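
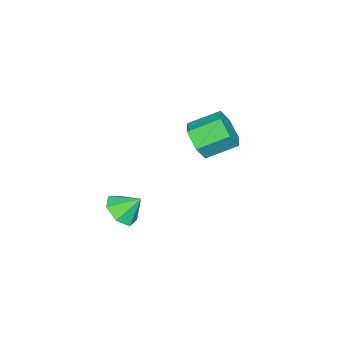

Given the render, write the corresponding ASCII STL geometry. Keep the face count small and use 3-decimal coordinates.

solid 
facet normal 0.254 -0.653 -0.714
outer loop
vertex 2.75 -1.948 1.384
vertex 2.074 -1.561 0.79
vertex 3.015 -1.307 0.892
endloop
endfacet
facet normal 0.612 0.307 0.729
outer loop
vertex 2.75 -1.948 1.384
vertex 3.015 -1.307 0.892
vertex 1.746 -0.719 1.71
endloop
endfacet
facet normal 0.254 -0.653 -0.714
outer loop
vertex 3.015 -1.307 0.892
vertex 2.074 -1.561 0.79
vertex 2.571 -0.857 0.323
endloop
endfacet
facet normal 0.529 0.816 0.233
outer loop
vertex 3.015 -1.307 0.892
vertex 2.571 -0.857 0.323
vertex 1.746 -0.719 1.71
endloop
endfacet
facet normal 0.255 -0.653 -0.713
outer loop
vertex 2.571 -0.857 0.323
vertex 2.074 -1.561 0.79
vertex 1.753 -0.938 0.105
endloop
endfacet
facet normal -0.062 0.989 -0.135
outer loop
vertex 2.571 -0.857 0.323
vertex 1.753 -0.938 0.105
vertex 1.746 -0.719 1.71
endloop
endfacet
facet normal 0.253 -0.654 -0.713
outer loop
vertex 1.753 -0.938 0.105
vertex 2.074 -1.561 0.79
vertex 1.176 -1.487 0.403
endloop
endfacet
facet normal -0.712 0.695 -0.098
outer loop
vertex 1.753 -0.938 0.105
vertex 1.176 -1.487 0.403
vertex 1.746 -0.719 1.71
endloop
endfacet
facet normal 0.254 -0.652 -0.714
outer loop
vertex 1.176 -1.487 0.403
vertex 2.074 -1.561 0.79
vertex 1.276 -2.093 0.992
endloop
endfacet
facet normal -0.936 0.154 0.317
outer loop
vertex 1.176 -1.487 0.403
vertex 1.276 -2.093 0.992
vertex 1.746 -0.719 1.71
endloop
endfacet
facet normal 0.254 -0.653 -0.714
outer loop
vertex 1.276 -2.093 0.992
vertex 2.074 -1.561 0.79
vertex 1.976 -2.298 1.429
endloop
endfacet
facet normal -0.562 -0.224 0.796
outer loop
vertex 1.276 -2.093 0.992
vertex 1.976 -2.298 1.429
vertex 1.746 -0.719 1.71
endloop
endfacet
facet normal 0.254 -0.653 -0.714
outer loop
vertex 1.976 -2.298 1.429
vertex 2.074 -1.561 0.79
vertex 2.75 -1.948 1.384
endloop
endfacet
facet normal 0.127 -0.156 0.980
outer loop
vertex 1.976 -2.298 1.429
vertex 2.75 -1.948 1.384
vertex 1.746 -0.719 1.71
endloop
endfacet
facet normal 0.494 -0.742 -0.453
outer loop
vertex -2.468 0.384 1.941
vertex -2.903 -0.326 2.629
vertex -3.406 -0.094 1.701
endloop
endfacet
facet normal -0.036 0.504 -0.863
outer loop
vertex -2.468 0.384 1.941
vertex -3.406 -0.094 1.701
vertex -3.342 1.697 2.744
endloop
endfacet
facet normal -0.036 0.504 -0.863
outer loop
vertex -3.342 1.697 2.744
vertex -3.406 -0.094 1.701
vertex -4.28 1.219 2.504
endloop
endfacet
facet normal -0.494 0.741 0.454
outer loop
vertex -3.342 1.697 2.744
vertex -4.28 1.219 2.504
vertex -3.777 0.986 3.431
endloop
endfacet
facet normal 0.495 -0.741 -0.453
outer loop
vertex -3.406 -0.094 1.701
vertex -2.903 -0.326 2.629
vertex -3.841 -0.805 2.389
endloop
endfacet
facet normal -0.771 -0.132 -0.623
outer loop
vertex -3.406 -0.094 1.701
vertex -3.841 -0.805 2.389
vertex -4.28 1.219 2.504
endloop
endfacet
facet normal -0.771 -0.132 -0.623
outer loop
vertex -4.28 1.219 2.504
vertex -3.841 -0.805 2.389
vertex -4.715 0.508 3.192
endloop
endfacet
facet normal -0.494 0.742 0.454
outer loop
vertex -4.28 1.219 2.504
vertex -4.715 0.508 3.192
vertex -3.777 0.986 3.431
endloop
endfacet
facet normal 0.495 -0.741 -0.454
outer loop
vertex -3.841 -0.805 2.389
vertex -2.903 -0.326 2.629
vertex -3.338 -1.037 3.316
endloop
endfacet
facet normal -0.734 -0.635 0.239
outer loop
vertex -3.841 -0.805 2.389
vertex -3.338 -1.037 3.316
vertex -4.715 0.508 3.192
endloop
endfacet
facet normal -0.734 -0.635 0.239
outer loop
vertex -4.715 0.508 3.192
vertex -3.338 -1.037 3.316
vertex -4.212 0.276 4.119
endloop
endfacet
facet normal -0.494 0.742 0.454
outer loop
vertex -4.715 0.508 3.192
vertex -4.212 0.276 4.119
vertex -3.777 0.986 3.431
endloop
endfacet
facet normal 0.494 -0.741 -0.454
outer loop
vertex -3.338 -1.037 3.316
vertex -2.903 -0.326 2.629
vertex -2.4 -0.559 3.556
endloop
endfacet
facet normal 0.036 -0.504 0.863
outer loop
vertex -3.338 -1.037 3.316
vertex -2.4 -0.559 3.556
vertex -4.212 0.276 4.119
endloop
endfacet
facet normal 0.036 -0.504 0.863
outer loop
vertex -4.212 0.276 4.119
vertex -2.4 -0.559 3.556
vertex -3.274 0.754 4.359
endloop
endfacet
facet normal -0.494 0.742 0.453
outer loop
vertex -4.212 0.276 4.119
vertex -3.274 0.754 4.359
vertex -3.777 0.986 3.431
endloop
endfacet
facet normal 0.494 -0.742 -0.454
outer loop
vertex -2.4 -0.559 3.556
vertex -2.903 -0.326 2.629
vertex -1.965 0.152 2.868
endloop
endfacet
facet normal 0.771 0.132 0.623
outer loop
vertex -2.4 -0.559 3.556
vertex -1.965 0.152 2.868
vertex -3.274 0.754 4.359
endloop
endfacet
facet normal 0.771 0.132 0.623
outer loop
vertex -3.274 0.754 4.359
vertex -1.965 0.152 2.868
vertex -2.839 1.465 3.671
endloop
endfacet
facet normal -0.495 0.741 0.453
outer loop
vertex -3.274 0.754 4.359
vertex -2.839 1.465 3.671
vertex -3.777 0.986 3.431
endloop
endfacet
facet normal 0.494 -0.742 -0.454
outer loop
vertex -1.965 0.152 2.868
vertex -2.903 -0.326 2.629
vertex -2.468 0.384 1.941
endloop
endfacet
facet normal 0.734 0.635 -0.239
outer loop
vertex -1.965 0.152 2.868
vertex -2.468 0.384 1.941
vertex -2.839 1.465 3.671
endloop
endfacet
facet normal 0.734 0.635 -0.239
outer loop
vertex -2.839 1.465 3.671
vertex -2.468 0.384 1.941
vertex -3.342 1.697 2.744
endloop
endfacet
facet normal -0.495 0.741 0.454
outer loop
vertex -2.839 1.465 3.671
vertex -3.342 1.697 2.744
vertex -3.777 0.986 3.431
endloop
endfacet

endsolid


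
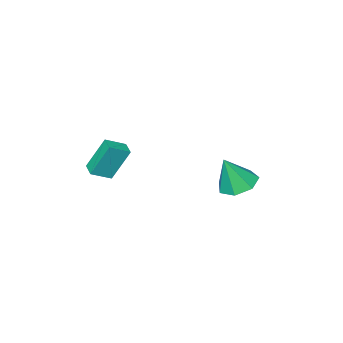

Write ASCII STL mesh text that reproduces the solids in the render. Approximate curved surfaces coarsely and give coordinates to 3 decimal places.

solid 
facet normal -0.833 0.313 -0.457
outer loop
vertex 2.734 -2.099 -0.744
vertex 3.049 -1.356 -0.809
vertex 3.505 -2.58 -2.48
endloop
endfacet
facet normal -0.390 -0.917 0.081
outer loop
vertex 4.471 -2.944 -1.951
vertex 2.734 -2.099 -0.744
vertex 3.505 -2.58 -2.48
endloop
endfacet
facet normal -0.833 0.313 -0.456
outer loop
vertex 3.505 -2.58 -2.48
vertex 3.049 -1.356 -0.809
vertex 3.82 -1.837 -2.546
endloop
endfacet
facet normal 0.393 -0.245 -0.886
outer loop
vertex 3.82 -1.837 -2.546
vertex 4.471 -2.944 -1.951
vertex 3.505 -2.58 -2.48
endloop
endfacet
facet normal -0.393 0.244 0.886
outer loop
vertex 2.734 -2.099 -0.744
vertex 4.015 -1.72 -0.28
vertex 3.049 -1.356 -0.809
endloop
endfacet
facet normal -0.390 -0.917 0.081
outer loop
vertex 3.7 -2.463 -0.214
vertex 2.734 -2.099 -0.744
vertex 4.471 -2.944 -1.951
endloop
endfacet
facet normal -0.394 0.246 0.886
outer loop
vertex 3.7 -2.463 -0.214
vertex 4.015 -1.72 -0.28
vertex 2.734 -2.099 -0.744
endloop
endfacet
facet normal 0.390 0.917 -0.081
outer loop
vertex 3.049 -1.356 -0.809
vertex 4.015 -1.72 -0.28
vertex 3.82 -1.837 -2.546
endloop
endfacet
facet normal 0.394 -0.245 -0.886
outer loop
vertex 4.786 -2.201 -2.016
vertex 4.471 -2.944 -1.951
vertex 3.82 -1.837 -2.546
endloop
endfacet
facet normal 0.390 0.917 -0.081
outer loop
vertex 3.82 -1.837 -2.546
vertex 4.015 -1.72 -0.28
vertex 4.786 -2.201 -2.016
endloop
endfacet
facet normal 0.833 -0.313 0.456
outer loop
vertex 4.786 -2.201 -2.016
vertex 3.7 -2.463 -0.214
vertex 4.471 -2.944 -1.951
endloop
endfacet
facet normal 0.833 -0.313 0.457
outer loop
vertex 4.015 -1.72 -0.28
vertex 3.7 -2.463 -0.214
vertex 4.786 -2.201 -2.016
endloop
endfacet
facet normal -0.352 0.165 -0.922
outer loop
vertex -1.192 0.165 -4.7
vertex -2.172 0.4 -4.284
vertex -1.338 1.074 -4.482
endloop
endfacet
facet normal 0.983 0.125 0.137
outer loop
vertex -1.192 0.165 -4.7
vertex -1.338 1.074 -4.482
vertex -1.488 0.08 -2.496
endloop
endfacet
facet normal -0.352 0.165 -0.922
outer loop
vertex -1.338 1.074 -4.482
vertex -2.172 0.4 -4.284
vertex -2.112 1.475 -4.115
endloop
endfacet
facet normal 0.564 0.720 0.403
outer loop
vertex -1.338 1.074 -4.482
vertex -2.112 1.475 -4.115
vertex -1.488 0.08 -2.496
endloop
endfacet
facet normal -0.353 0.164 -0.921
outer loop
vertex -2.112 1.475 -4.115
vertex -2.172 0.4 -4.284
vertex -2.931 1.066 -3.874
endloop
endfacet
facet normal -0.158 0.717 0.679
outer loop
vertex -2.112 1.475 -4.115
vertex -2.931 1.066 -3.874
vertex -1.488 0.08 -2.496
endloop
endfacet
facet normal -0.352 0.165 -0.921
outer loop
vertex -2.931 1.066 -3.874
vertex -2.172 0.4 -4.284
vertex -3.178 0.156 -3.943
endloop
endfacet
facet normal -0.643 0.117 0.757
outer loop
vertex -2.931 1.066 -3.874
vertex -3.178 0.156 -3.943
vertex -1.488 0.08 -2.496
endloop
endfacet
facet normal -0.352 0.164 -0.921
outer loop
vertex -3.178 0.156 -3.943
vertex -2.172 0.4 -4.284
vertex -2.667 -0.571 -4.268
endloop
endfacet
facet normal -0.523 -0.626 0.578
outer loop
vertex -3.178 0.156 -3.943
vertex -2.667 -0.571 -4.268
vertex -1.488 0.08 -2.496
endloop
endfacet
facet normal -0.352 0.164 -0.921
outer loop
vertex -2.667 -0.571 -4.268
vertex -2.172 0.4 -4.284
vertex -1.783 -0.567 -4.605
endloop
endfacet
facet normal 0.110 -0.954 0.277
outer loop
vertex -2.667 -0.571 -4.268
vertex -1.783 -0.567 -4.605
vertex -1.488 0.08 -2.496
endloop
endfacet
facet normal -0.352 0.164 -0.922
outer loop
vertex -1.783 -0.567 -4.605
vertex -2.172 0.4 -4.284
vertex -1.192 0.165 -4.7
endloop
endfacet
facet normal 0.781 -0.620 0.081
outer loop
vertex -1.783 -0.567 -4.605
vertex -1.192 0.165 -4.7
vertex -1.488 0.08 -2.496
endloop
endfacet

endsolid


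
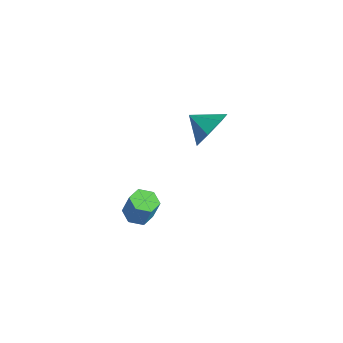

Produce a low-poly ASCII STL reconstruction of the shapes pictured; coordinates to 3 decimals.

solid 
facet normal -0.264 -0.156 -0.952
outer loop
vertex -3.189 -0.013 -4.756
vertex -3.556 -0.588 -4.56
vertex -3.874 0.047 -4.576
endloop
endfacet
facet normal 0.041 0.984 -0.173
outer loop
vertex -3.189 -0.013 -4.756
vertex -3.874 0.047 -4.576
vertex -2.857 0.184 -3.557
endloop
endfacet
facet normal 0.040 0.984 -0.172
outer loop
vertex -2.857 0.184 -3.557
vertex -3.874 0.047 -4.576
vertex -3.541 0.243 -3.377
endloop
endfacet
facet normal 0.264 0.157 0.952
outer loop
vertex -2.857 0.184 -3.557
vertex -3.541 0.243 -3.377
vertex -3.224 -0.392 -3.36
endloop
endfacet
facet normal -0.264 -0.156 -0.952
outer loop
vertex -3.874 0.047 -4.576
vertex -3.556 -0.588 -4.56
vertex -4.241 -0.529 -4.38
endloop
endfacet
facet normal -0.814 0.565 0.134
outer loop
vertex -3.874 0.047 -4.576
vertex -4.241 -0.529 -4.38
vertex -3.541 0.243 -3.377
endloop
endfacet
facet normal -0.814 0.565 0.133
outer loop
vertex -3.541 0.243 -3.377
vertex -4.241 -0.529 -4.38
vertex -3.908 -0.332 -3.18
endloop
endfacet
facet normal 0.264 0.157 0.952
outer loop
vertex -3.541 0.243 -3.377
vertex -3.908 -0.332 -3.18
vertex -3.224 -0.392 -3.36
endloop
endfacet
facet normal -0.264 -0.158 -0.952
outer loop
vertex -4.241 -0.529 -4.38
vertex -3.556 -0.588 -4.56
vertex -3.923 -1.164 -4.363
endloop
endfacet
facet normal -0.855 -0.420 0.306
outer loop
vertex -4.241 -0.529 -4.38
vertex -3.923 -1.164 -4.363
vertex -3.908 -0.332 -3.18
endloop
endfacet
facet normal -0.855 -0.419 0.306
outer loop
vertex -3.908 -0.332 -3.18
vertex -3.923 -1.164 -4.363
vertex -3.591 -0.967 -3.164
endloop
endfacet
facet normal 0.264 0.156 0.952
outer loop
vertex -3.908 -0.332 -3.18
vertex -3.591 -0.967 -3.164
vertex -3.224 -0.392 -3.36
endloop
endfacet
facet normal -0.264 -0.157 -0.952
outer loop
vertex -3.923 -1.164 -4.363
vertex -3.556 -0.588 -4.56
vertex -3.239 -1.223 -4.543
endloop
endfacet
facet normal -0.039 -0.984 0.173
outer loop
vertex -3.923 -1.164 -4.363
vertex -3.239 -1.223 -4.543
vertex -3.591 -0.967 -3.164
endloop
endfacet
facet normal -0.041 -0.984 0.172
outer loop
vertex -3.591 -0.967 -3.164
vertex -3.239 -1.223 -4.543
vertex -2.906 -1.027 -3.344
endloop
endfacet
facet normal 0.264 0.156 0.952
outer loop
vertex -3.591 -0.967 -3.164
vertex -2.906 -1.027 -3.344
vertex -3.224 -0.392 -3.36
endloop
endfacet
facet normal -0.264 -0.157 -0.952
outer loop
vertex -3.239 -1.223 -4.543
vertex -3.556 -0.588 -4.56
vertex -2.872 -0.648 -4.74
endloop
endfacet
facet normal 0.814 -0.565 -0.134
outer loop
vertex -3.239 -1.223 -4.543
vertex -2.872 -0.648 -4.74
vertex -2.906 -1.027 -3.344
endloop
endfacet
facet normal 0.815 -0.564 -0.133
outer loop
vertex -2.906 -1.027 -3.344
vertex -2.872 -0.648 -4.74
vertex -2.539 -0.451 -3.54
endloop
endfacet
facet normal 0.264 0.156 0.952
outer loop
vertex -2.906 -1.027 -3.344
vertex -2.539 -0.451 -3.54
vertex -3.224 -0.392 -3.36
endloop
endfacet
facet normal -0.264 -0.156 -0.952
outer loop
vertex -2.872 -0.648 -4.74
vertex -3.556 -0.588 -4.56
vertex -3.189 -0.013 -4.756
endloop
endfacet
facet normal 0.855 0.419 -0.306
outer loop
vertex -2.872 -0.648 -4.74
vertex -3.189 -0.013 -4.756
vertex -2.539 -0.451 -3.54
endloop
endfacet
facet normal 0.855 0.420 -0.306
outer loop
vertex -2.539 -0.451 -3.54
vertex -3.189 -0.013 -4.756
vertex -2.857 0.184 -3.557
endloop
endfacet
facet normal 0.264 0.158 0.952
outer loop
vertex -2.539 -0.451 -3.54
vertex -2.857 0.184 -3.557
vertex -3.224 -0.392 -3.36
endloop
endfacet
facet normal 0.766 0.446 -0.463
outer loop
vertex -1.251 1.589 2.129
vertex -1.939 2.174 1.555
vertex -1.498 2.402 2.503
endloop
endfacet
facet normal -0.012 -0.421 0.907
outer loop
vertex -1.251 1.589 2.129
vertex -1.498 2.402 2.503
vertex -2.881 1.626 2.125
endloop
endfacet
facet normal 0.766 0.446 -0.463
outer loop
vertex -1.498 2.402 2.503
vertex -1.939 2.174 1.555
vertex -2.077 3.044 2.164
endloop
endfacet
facet normal -0.348 0.172 0.921
outer loop
vertex -1.498 2.402 2.503
vertex -2.077 3.044 2.164
vertex -2.881 1.626 2.125
endloop
endfacet
facet normal 0.766 0.446 -0.463
outer loop
vertex -2.077 3.044 2.164
vertex -1.939 2.174 1.555
vertex -2.552 3.031 1.366
endloop
endfacet
facet normal -0.779 0.429 0.457
outer loop
vertex -2.077 3.044 2.164
vertex -2.552 3.031 1.366
vertex -2.881 1.626 2.125
endloop
endfacet
facet normal 0.766 0.446 -0.463
outer loop
vertex -2.552 3.031 1.366
vertex -1.939 2.174 1.555
vertex -2.565 2.373 0.711
endloop
endfacet
facet normal -0.978 0.155 -0.137
outer loop
vertex -2.552 3.031 1.366
vertex -2.565 2.373 0.711
vertex -2.881 1.626 2.125
endloop
endfacet
facet normal 0.766 0.446 -0.463
outer loop
vertex -2.565 2.373 0.711
vertex -1.939 2.174 1.555
vertex -2.107 1.566 0.691
endloop
endfacet
facet normal -0.797 -0.442 -0.412
outer loop
vertex -2.565 2.373 0.711
vertex -2.107 1.566 0.691
vertex -2.881 1.626 2.125
endloop
endfacet
facet normal 0.766 0.446 -0.463
outer loop
vertex -2.107 1.566 0.691
vertex -1.939 2.174 1.555
vertex -1.522 1.217 1.323
endloop
endfacet
facet normal -0.371 -0.915 -0.162
outer loop
vertex -2.107 1.566 0.691
vertex -1.522 1.217 1.323
vertex -2.881 1.626 2.125
endloop
endfacet
facet normal 0.766 0.446 -0.463
outer loop
vertex -1.522 1.217 1.323
vertex -1.939 2.174 1.555
vertex -1.251 1.589 2.129
endloop
endfacet
facet normal -0.022 -0.905 0.425
outer loop
vertex -1.522 1.217 1.323
vertex -1.251 1.589 2.129
vertex -2.881 1.626 2.125
endloop
endfacet

endsolid


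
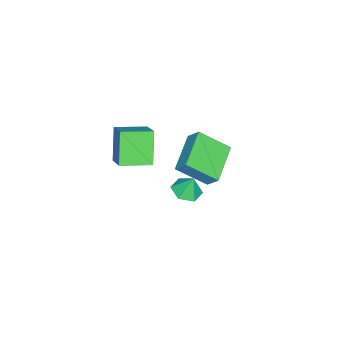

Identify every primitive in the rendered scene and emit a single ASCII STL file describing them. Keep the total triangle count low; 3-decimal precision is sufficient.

solid 
facet normal -0.550 0.822 -0.147
outer loop
vertex 1.905 -3.293 1.143
vertex 2.807 -2.549 1.93
vertex 2.834 -2.925 -0.27
endloop
endfacet
facet normal -0.640 -0.528 -0.558
outer loop
vertex 3.653 -4.151 -0.05
vertex 1.905 -3.293 1.143
vertex 2.834 -2.925 -0.27
endloop
endfacet
facet normal -0.549 0.823 -0.147
outer loop
vertex 2.834 -2.925 -0.27
vertex 2.807 -2.549 1.93
vertex 3.737 -2.182 0.518
endloop
endfacet
facet normal 0.537 0.213 -0.816
outer loop
vertex 3.737 -2.182 0.518
vertex 3.653 -4.151 -0.05
vertex 2.834 -2.925 -0.27
endloop
endfacet
facet normal -0.537 -0.212 0.816
outer loop
vertex 1.905 -3.293 1.143
vertex 3.626 -3.775 2.15
vertex 2.807 -2.549 1.93
endloop
endfacet
facet normal -0.640 -0.527 -0.559
outer loop
vertex 2.723 -4.518 1.362
vertex 1.905 -3.293 1.143
vertex 3.653 -4.151 -0.05
endloop
endfacet
facet normal -0.537 -0.213 0.816
outer loop
vertex 2.723 -4.518 1.362
vertex 3.626 -3.775 2.15
vertex 1.905 -3.293 1.143
endloop
endfacet
facet normal 0.640 0.528 0.559
outer loop
vertex 2.807 -2.549 1.93
vertex 3.626 -3.775 2.15
vertex 3.737 -2.182 0.518
endloop
endfacet
facet normal 0.537 0.213 -0.816
outer loop
vertex 4.555 -3.407 0.737
vertex 3.653 -4.151 -0.05
vertex 3.737 -2.182 0.518
endloop
endfacet
facet normal 0.640 0.527 0.558
outer loop
vertex 3.737 -2.182 0.518
vertex 3.626 -3.775 2.15
vertex 4.555 -3.407 0.737
endloop
endfacet
facet normal 0.549 -0.822 0.148
outer loop
vertex 4.555 -3.407 0.737
vertex 2.723 -4.518 1.362
vertex 3.653 -4.151 -0.05
endloop
endfacet
facet normal 0.549 -0.823 0.147
outer loop
vertex 3.626 -3.775 2.15
vertex 2.723 -4.518 1.362
vertex 4.555 -3.407 0.737
endloop
endfacet
facet normal 0.024 -0.309 -0.951
outer loop
vertex 1.189 -1.319 -4.31
vertex 0.733 -1.912 -4.129
vertex 0.424 -1.243 -4.354
endloop
endfacet
facet normal 0.081 0.964 0.253
outer loop
vertex 1.189 -1.319 -4.31
vertex 0.424 -1.243 -4.354
vertex 0.707 -1.588 -3.131
endloop
endfacet
facet normal 0.024 -0.309 -0.951
outer loop
vertex 0.424 -1.243 -4.354
vertex 0.733 -1.912 -4.129
vertex -0.032 -1.837 -4.173
endloop
endfacet
facet normal -0.693 0.636 0.340
outer loop
vertex 0.424 -1.243 -4.354
vertex -0.032 -1.837 -4.173
vertex 0.707 -1.588 -3.131
endloop
endfacet
facet normal 0.024 -0.309 -0.951
outer loop
vertex -0.032 -1.837 -4.173
vertex 0.733 -1.912 -4.129
vertex 0.276 -2.505 -3.948
endloop
endfacet
facet normal -0.786 -0.162 0.596
outer loop
vertex -0.032 -1.837 -4.173
vertex 0.276 -2.505 -3.948
vertex 0.707 -1.588 -3.131
endloop
endfacet
facet normal 0.024 -0.309 -0.951
outer loop
vertex 0.276 -2.505 -3.948
vertex 0.733 -1.912 -4.129
vertex 1.041 -2.581 -3.904
endloop
endfacet
facet normal -0.107 -0.633 0.767
outer loop
vertex 0.276 -2.505 -3.948
vertex 1.041 -2.581 -3.904
vertex 0.707 -1.588 -3.131
endloop
endfacet
facet normal 0.024 -0.309 -0.951
outer loop
vertex 1.041 -2.581 -3.904
vertex 0.733 -1.912 -4.129
vertex 1.498 -1.987 -4.085
endloop
endfacet
facet normal 0.666 -0.305 0.680
outer loop
vertex 1.041 -2.581 -3.904
vertex 1.498 -1.987 -4.085
vertex 0.707 -1.588 -3.131
endloop
endfacet
facet normal 0.024 -0.309 -0.951
outer loop
vertex 1.498 -1.987 -4.085
vertex 0.733 -1.912 -4.129
vertex 1.189 -1.319 -4.31
endloop
endfacet
facet normal 0.760 0.494 0.423
outer loop
vertex 1.498 -1.987 -4.085
vertex 1.189 -1.319 -4.31
vertex 0.707 -1.588 -3.131
endloop
endfacet
facet normal -0.949 -0.104 0.297
outer loop
vertex 3.028 -0.364 2.982
vertex 2.577 0.931 1.994
vertex 2.88 -0.928 2.311
endloop
endfacet
facet normal 0.267 -0.766 0.585
outer loop
vertex 4.683 -0.731 1.746
vertex 3.028 -0.364 2.982
vertex 2.88 -0.928 2.311
endloop
endfacet
facet normal -0.949 -0.104 0.298
outer loop
vertex 2.88 -0.928 2.311
vertex 2.577 0.931 1.994
vertex 2.428 0.366 1.323
endloop
endfacet
facet normal -0.167 -0.635 -0.755
outer loop
vertex 2.428 0.366 1.323
vertex 4.683 -0.731 1.746
vertex 2.88 -0.928 2.311
endloop
endfacet
facet normal 0.167 0.634 0.755
outer loop
vertex 3.028 -0.364 2.982
vertex 4.38 1.128 1.429
vertex 2.577 0.931 1.994
endloop
endfacet
facet normal 0.267 -0.766 0.585
outer loop
vertex 4.832 -0.166 2.417
vertex 3.028 -0.364 2.982
vertex 4.683 -0.731 1.746
endloop
endfacet
facet normal 0.167 0.634 0.755
outer loop
vertex 4.832 -0.166 2.417
vertex 4.38 1.128 1.429
vertex 3.028 -0.364 2.982
endloop
endfacet
facet normal -0.267 0.766 -0.585
outer loop
vertex 2.577 0.931 1.994
vertex 4.38 1.128 1.429
vertex 2.428 0.366 1.323
endloop
endfacet
facet normal -0.167 -0.634 -0.755
outer loop
vertex 4.232 0.564 0.758
vertex 4.683 -0.731 1.746
vertex 2.428 0.366 1.323
endloop
endfacet
facet normal -0.267 0.766 -0.585
outer loop
vertex 2.428 0.366 1.323
vertex 4.38 1.128 1.429
vertex 4.232 0.564 0.758
endloop
endfacet
facet normal 0.949 0.103 -0.298
outer loop
vertex 4.232 0.564 0.758
vertex 4.832 -0.166 2.417
vertex 4.683 -0.731 1.746
endloop
endfacet
facet normal 0.949 0.105 -0.297
outer loop
vertex 4.38 1.128 1.429
vertex 4.832 -0.166 2.417
vertex 4.232 0.564 0.758
endloop
endfacet

endsolid


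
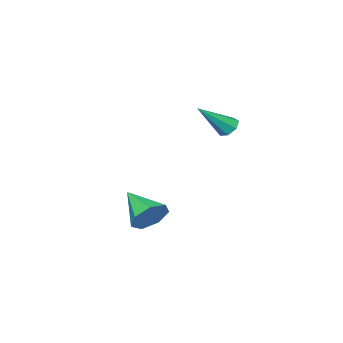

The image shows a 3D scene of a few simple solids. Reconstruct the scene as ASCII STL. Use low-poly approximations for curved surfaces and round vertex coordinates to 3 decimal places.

solid 
facet normal -0.707 0.252 -0.660
outer loop
vertex -0.571 -0.825 -0.263
vertex -0.877 -0.701 0.112
vertex -0.548 -0.412 -0.13
endloop
endfacet
facet normal 0.865 0.109 -0.489
outer loop
vertex -0.571 -0.825 -0.263
vertex -0.548 -0.412 -0.13
vertex 0.297 -1.119 1.208
endloop
endfacet
facet normal -0.707 0.252 -0.661
outer loop
vertex -0.548 -0.412 -0.13
vertex -0.877 -0.701 0.112
vertex -0.773 -0.217 0.185
endloop
endfacet
facet normal 0.649 0.761 -0.008
outer loop
vertex -0.548 -0.412 -0.13
vertex -0.773 -0.217 0.185
vertex 0.297 -1.119 1.208
endloop
endfacet
facet normal -0.707 0.252 -0.661
outer loop
vertex -0.773 -0.217 0.185
vertex -0.877 -0.701 0.112
vertex -1.076 -0.386 0.445
endloop
endfacet
facet normal 0.083 0.789 0.609
outer loop
vertex -0.773 -0.217 0.185
vertex -1.076 -0.386 0.445
vertex 0.297 -1.119 1.208
endloop
endfacet
facet normal -0.707 0.252 -0.661
outer loop
vertex -1.076 -0.386 0.445
vertex -0.877 -0.701 0.112
vertex -1.23 -0.792 0.455
endloop
endfacet
facet normal -0.405 0.176 0.897
outer loop
vertex -1.076 -0.386 0.445
vertex -1.23 -0.792 0.455
vertex 0.297 -1.119 1.208
endloop
endfacet
facet normal -0.707 0.251 -0.661
outer loop
vertex -1.23 -0.792 0.455
vertex -0.877 -0.701 0.112
vertex -1.117 -1.129 0.206
endloop
endfacet
facet normal -0.449 -0.623 0.640
outer loop
vertex -1.23 -0.792 0.455
vertex -1.117 -1.129 0.206
vertex 0.297 -1.119 1.208
endloop
endfacet
facet normal -0.708 0.252 -0.660
outer loop
vertex -1.117 -1.129 0.206
vertex -0.877 -0.701 0.112
vertex -0.824 -1.144 -0.114
endloop
endfacet
facet normal -0.016 -0.999 0.032
outer loop
vertex -1.117 -1.129 0.206
vertex -0.824 -1.144 -0.114
vertex 0.297 -1.119 1.208
endloop
endfacet
facet normal -0.707 0.252 -0.660
outer loop
vertex -0.824 -1.144 -0.114
vertex -0.877 -0.701 0.112
vertex -0.571 -0.825 -0.263
endloop
endfacet
facet normal 0.571 -0.673 -0.471
outer loop
vertex -0.824 -1.144 -0.114
vertex -0.571 -0.825 -0.263
vertex 0.297 -1.119 1.208
endloop
endfacet
facet normal 0.111 0.869 -0.482
outer loop
vertex 1.909 -1.854 -3.442
vertex 1.601 -2.192 -4.123
vertex 1.203 -1.806 -3.518
endloop
endfacet
facet normal -0.101 0.087 0.991
outer loop
vertex 1.909 -1.854 -3.442
vertex 1.203 -1.806 -3.518
vertex 1.419 -3.608 -3.337
endloop
endfacet
facet normal 0.111 0.869 -0.481
outer loop
vertex 1.203 -1.806 -3.518
vertex 1.601 -2.192 -4.123
vertex 0.797 -2.048 -4.049
endloop
endfacet
facet normal -0.787 -0.032 0.616
outer loop
vertex 1.203 -1.806 -3.518
vertex 0.797 -2.048 -4.049
vertex 1.419 -3.608 -3.337
endloop
endfacet
facet normal 0.111 0.869 -0.482
outer loop
vertex 0.797 -2.048 -4.049
vertex 1.601 -2.192 -4.123
vertex 0.995 -2.398 -4.635
endloop
endfacet
facet normal -0.915 -0.397 -0.072
outer loop
vertex 0.797 -2.048 -4.049
vertex 0.995 -2.398 -4.635
vertex 1.419 -3.608 -3.337
endloop
endfacet
facet normal 0.111 0.869 -0.481
outer loop
vertex 0.995 -2.398 -4.635
vertex 1.601 -2.192 -4.123
vertex 1.65 -2.593 -4.836
endloop
endfacet
facet normal -0.389 -0.734 -0.557
outer loop
vertex 0.995 -2.398 -4.635
vertex 1.65 -2.593 -4.836
vertex 1.419 -3.608 -3.337
endloop
endfacet
facet normal 0.111 0.869 -0.481
outer loop
vertex 1.65 -2.593 -4.836
vertex 1.601 -2.192 -4.123
vertex 2.267 -2.485 -4.499
endloop
endfacet
facet normal 0.396 -0.788 -0.472
outer loop
vertex 1.65 -2.593 -4.836
vertex 2.267 -2.485 -4.499
vertex 1.419 -3.608 -3.337
endloop
endfacet
facet normal 0.110 0.869 -0.482
outer loop
vertex 2.267 -2.485 -4.499
vertex 1.601 -2.192 -4.123
vertex 2.383 -2.156 -3.879
endloop
endfacet
facet normal 0.847 -0.519 0.117
outer loop
vertex 2.267 -2.485 -4.499
vertex 2.383 -2.156 -3.879
vertex 1.419 -3.608 -3.337
endloop
endfacet
facet normal 0.110 0.870 -0.481
outer loop
vertex 2.383 -2.156 -3.879
vertex 1.601 -2.192 -4.123
vertex 1.909 -1.854 -3.442
endloop
endfacet
facet normal 0.626 -0.129 0.769
outer loop
vertex 2.383 -2.156 -3.879
vertex 1.909 -1.854 -3.442
vertex 1.419 -3.608 -3.337
endloop
endfacet

endsolid


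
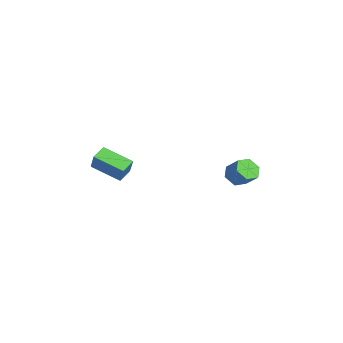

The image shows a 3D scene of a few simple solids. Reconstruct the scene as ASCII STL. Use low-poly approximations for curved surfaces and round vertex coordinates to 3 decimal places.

solid 
facet normal -0.618 -0.402 -0.676
outer loop
vertex -0.196 2.76 -4.611
vertex -0.452 2.33 -4.121
vertex -0.746 2.957 -4.225
endloop
endfacet
facet normal -0.032 0.871 -0.490
outer loop
vertex -0.196 2.76 -4.611
vertex -0.746 2.957 -4.225
vertex 0.447 3.179 -3.909
endloop
endfacet
facet normal -0.032 0.871 -0.490
outer loop
vertex 0.447 3.179 -3.909
vertex -0.746 2.957 -4.225
vertex -0.103 3.376 -3.523
endloop
endfacet
facet normal 0.618 0.403 0.675
outer loop
vertex 0.447 3.179 -3.909
vertex -0.103 3.376 -3.523
vertex 0.192 2.75 -3.419
endloop
endfacet
facet normal -0.619 -0.402 -0.675
outer loop
vertex -0.746 2.957 -4.225
vertex -0.452 2.33 -4.121
vertex -1.001 2.527 -3.735
endloop
endfacet
facet normal -0.697 0.679 0.233
outer loop
vertex -0.746 2.957 -4.225
vertex -1.001 2.527 -3.735
vertex -0.103 3.376 -3.523
endloop
endfacet
facet normal -0.697 0.679 0.233
outer loop
vertex -0.103 3.376 -3.523
vertex -1.001 2.527 -3.735
vertex -0.358 2.946 -3.033
endloop
endfacet
facet normal 0.618 0.403 0.675
outer loop
vertex -0.103 3.376 -3.523
vertex -0.358 2.946 -3.033
vertex 0.192 2.75 -3.419
endloop
endfacet
facet normal -0.619 -0.403 -0.675
outer loop
vertex -1.001 2.527 -3.735
vertex -0.452 2.33 -4.121
vertex -0.707 1.901 -3.631
endloop
endfacet
facet normal -0.664 -0.192 0.723
outer loop
vertex -1.001 2.527 -3.735
vertex -0.707 1.901 -3.631
vertex -0.358 2.946 -3.033
endloop
endfacet
facet normal -0.664 -0.192 0.723
outer loop
vertex -0.358 2.946 -3.033
vertex -0.707 1.901 -3.631
vertex -0.064 2.32 -2.929
endloop
endfacet
facet normal 0.618 0.402 0.676
outer loop
vertex -0.358 2.946 -3.033
vertex -0.064 2.32 -2.929
vertex 0.192 2.75 -3.419
endloop
endfacet
facet normal -0.618 -0.403 -0.675
outer loop
vertex -0.707 1.901 -3.631
vertex -0.452 2.33 -4.121
vertex -0.157 1.704 -4.017
endloop
endfacet
facet normal 0.032 -0.871 0.490
outer loop
vertex -0.707 1.901 -3.631
vertex -0.157 1.704 -4.017
vertex -0.064 2.32 -2.929
endloop
endfacet
facet normal 0.032 -0.871 0.490
outer loop
vertex -0.064 2.32 -2.929
vertex -0.157 1.704 -4.017
vertex 0.486 2.123 -3.315
endloop
endfacet
facet normal 0.618 0.402 0.676
outer loop
vertex -0.064 2.32 -2.929
vertex 0.486 2.123 -3.315
vertex 0.192 2.75 -3.419
endloop
endfacet
facet normal -0.618 -0.403 -0.675
outer loop
vertex -0.157 1.704 -4.017
vertex -0.452 2.33 -4.121
vertex 0.098 2.134 -4.507
endloop
endfacet
facet normal 0.697 -0.679 -0.233
outer loop
vertex -0.157 1.704 -4.017
vertex 0.098 2.134 -4.507
vertex 0.486 2.123 -3.315
endloop
endfacet
facet normal 0.697 -0.679 -0.233
outer loop
vertex 0.486 2.123 -3.315
vertex 0.098 2.134 -4.507
vertex 0.741 2.553 -3.805
endloop
endfacet
facet normal 0.619 0.402 0.675
outer loop
vertex 0.486 2.123 -3.315
vertex 0.741 2.553 -3.805
vertex 0.192 2.75 -3.419
endloop
endfacet
facet normal -0.618 -0.402 -0.676
outer loop
vertex 0.098 2.134 -4.507
vertex -0.452 2.33 -4.121
vertex -0.196 2.76 -4.611
endloop
endfacet
facet normal 0.664 0.192 -0.723
outer loop
vertex 0.098 2.134 -4.507
vertex -0.196 2.76 -4.611
vertex 0.741 2.553 -3.805
endloop
endfacet
facet normal 0.664 0.192 -0.723
outer loop
vertex 0.741 2.553 -3.805
vertex -0.196 2.76 -4.611
vertex 0.447 3.179 -3.909
endloop
endfacet
facet normal 0.619 0.403 0.675
outer loop
vertex 0.741 2.553 -3.805
vertex 0.447 3.179 -3.909
vertex 0.192 2.75 -3.419
endloop
endfacet
facet normal -0.521 -0.048 -0.852
outer loop
vertex -1.152 -4.557 -3.145
vertex -1.707 -3.992 -2.837
vertex -0.241 -3.32 -3.772
endloop
endfacet
facet normal 0.653 -0.665 -0.362
outer loop
vertex 0.327 -3.268 -2.843
vertex -1.152 -4.557 -3.145
vertex -0.241 -3.32 -3.772
endloop
endfacet
facet normal -0.521 -0.048 -0.852
outer loop
vertex -0.241 -3.32 -3.772
vertex -1.707 -3.992 -2.837
vertex -0.796 -2.755 -3.464
endloop
endfacet
facet normal 0.549 0.745 -0.378
outer loop
vertex -0.796 -2.755 -3.464
vertex 0.327 -3.268 -2.843
vertex -0.241 -3.32 -3.772
endloop
endfacet
facet normal -0.549 -0.745 0.378
outer loop
vertex -1.152 -4.557 -3.145
vertex -1.139 -3.94 -1.908
vertex -1.707 -3.992 -2.837
endloop
endfacet
facet normal 0.653 -0.665 -0.362
outer loop
vertex -0.584 -4.505 -2.216
vertex -1.152 -4.557 -3.145
vertex 0.327 -3.268 -2.843
endloop
endfacet
facet normal -0.549 -0.745 0.378
outer loop
vertex -0.584 -4.505 -2.216
vertex -1.139 -3.94 -1.908
vertex -1.152 -4.557 -3.145
endloop
endfacet
facet normal -0.653 0.665 0.362
outer loop
vertex -1.707 -3.992 -2.837
vertex -1.139 -3.94 -1.908
vertex -0.796 -2.755 -3.464
endloop
endfacet
facet normal 0.549 0.745 -0.378
outer loop
vertex -0.228 -2.703 -2.535
vertex 0.327 -3.268 -2.843
vertex -0.796 -2.755 -3.464
endloop
endfacet
facet normal -0.653 0.665 0.362
outer loop
vertex -0.796 -2.755 -3.464
vertex -1.139 -3.94 -1.908
vertex -0.228 -2.703 -2.535
endloop
endfacet
facet normal 0.521 0.048 0.852
outer loop
vertex -0.228 -2.703 -2.535
vertex -0.584 -4.505 -2.216
vertex 0.327 -3.268 -2.843
endloop
endfacet
facet normal 0.521 0.048 0.852
outer loop
vertex -1.139 -3.94 -1.908
vertex -0.584 -4.505 -2.216
vertex -0.228 -2.703 -2.535
endloop
endfacet

endsolid


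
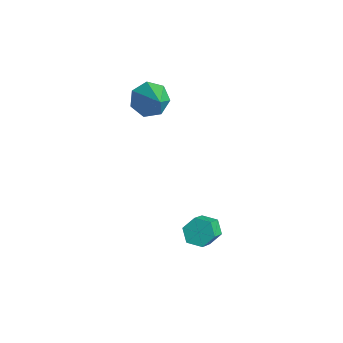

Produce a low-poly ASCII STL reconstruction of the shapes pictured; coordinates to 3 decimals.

solid 
facet normal -0.331 0.634 -0.699
outer loop
vertex 2.62 3.391 -4.41
vertex 1.829 3.034 -4.359
vertex 2.036 3.706 -3.848
endloop
endfacet
facet normal 0.663 0.684 0.305
outer loop
vertex 2.62 3.391 -4.41
vertex 2.036 3.706 -3.848
vertex 3.283 2.124 -3.012
endloop
endfacet
facet normal 0.663 0.684 0.305
outer loop
vertex 3.283 2.124 -3.012
vertex 2.036 3.706 -3.848
vertex 2.699 2.439 -2.45
endloop
endfacet
facet normal 0.331 -0.633 0.699
outer loop
vertex 3.283 2.124 -3.012
vertex 2.699 2.439 -2.45
vertex 2.491 1.766 -2.961
endloop
endfacet
facet normal -0.332 0.634 -0.699
outer loop
vertex 2.036 3.706 -3.848
vertex 1.829 3.034 -4.359
vertex 1.245 3.349 -3.796
endloop
endfacet
facet normal -0.249 0.656 0.713
outer loop
vertex 2.036 3.706 -3.848
vertex 1.245 3.349 -3.796
vertex 2.699 2.439 -2.45
endloop
endfacet
facet normal -0.249 0.656 0.712
outer loop
vertex 2.699 2.439 -2.45
vertex 1.245 3.349 -3.796
vertex 1.907 2.082 -2.398
endloop
endfacet
facet normal 0.331 -0.633 0.699
outer loop
vertex 2.699 2.439 -2.45
vertex 1.907 2.082 -2.398
vertex 2.491 1.766 -2.961
endloop
endfacet
facet normal -0.332 0.634 -0.699
outer loop
vertex 1.245 3.349 -3.796
vertex 1.829 3.034 -4.359
vertex 1.037 2.676 -4.308
endloop
endfacet
facet normal -0.913 -0.028 0.407
outer loop
vertex 1.245 3.349 -3.796
vertex 1.037 2.676 -4.308
vertex 1.907 2.082 -2.398
endloop
endfacet
facet normal -0.913 -0.029 0.407
outer loop
vertex 1.907 2.082 -2.398
vertex 1.037 2.676 -4.308
vertex 1.7 1.409 -2.91
endloop
endfacet
facet normal 0.331 -0.634 0.699
outer loop
vertex 1.907 2.082 -2.398
vertex 1.7 1.409 -2.91
vertex 2.491 1.766 -2.961
endloop
endfacet
facet normal -0.331 0.633 -0.699
outer loop
vertex 1.037 2.676 -4.308
vertex 1.829 3.034 -4.359
vertex 1.621 2.361 -4.87
endloop
endfacet
facet normal -0.663 -0.684 -0.305
outer loop
vertex 1.037 2.676 -4.308
vertex 1.621 2.361 -4.87
vertex 1.7 1.409 -2.91
endloop
endfacet
facet normal -0.663 -0.684 -0.305
outer loop
vertex 1.7 1.409 -2.91
vertex 1.621 2.361 -4.87
vertex 2.284 1.094 -3.472
endloop
endfacet
facet normal 0.331 -0.634 0.699
outer loop
vertex 1.7 1.409 -2.91
vertex 2.284 1.094 -3.472
vertex 2.491 1.766 -2.961
endloop
endfacet
facet normal -0.331 0.633 -0.699
outer loop
vertex 1.621 2.361 -4.87
vertex 1.829 3.034 -4.359
vertex 2.413 2.718 -4.922
endloop
endfacet
facet normal 0.249 -0.656 -0.713
outer loop
vertex 1.621 2.361 -4.87
vertex 2.413 2.718 -4.922
vertex 2.284 1.094 -3.472
endloop
endfacet
facet normal 0.249 -0.656 -0.712
outer loop
vertex 2.284 1.094 -3.472
vertex 2.413 2.718 -4.922
vertex 3.075 1.451 -3.524
endloop
endfacet
facet normal 0.332 -0.634 0.699
outer loop
vertex 2.284 1.094 -3.472
vertex 3.075 1.451 -3.524
vertex 2.491 1.766 -2.961
endloop
endfacet
facet normal -0.331 0.634 -0.699
outer loop
vertex 2.413 2.718 -4.922
vertex 1.829 3.034 -4.359
vertex 2.62 3.391 -4.41
endloop
endfacet
facet normal 0.913 0.028 -0.407
outer loop
vertex 2.413 2.718 -4.922
vertex 2.62 3.391 -4.41
vertex 3.075 1.451 -3.524
endloop
endfacet
facet normal 0.913 0.028 -0.408
outer loop
vertex 3.075 1.451 -3.524
vertex 2.62 3.391 -4.41
vertex 3.283 2.124 -3.012
endloop
endfacet
facet normal 0.332 -0.634 0.699
outer loop
vertex 3.075 1.451 -3.524
vertex 3.283 2.124 -3.012
vertex 2.491 1.766 -2.961
endloop
endfacet
facet normal -0.690 0.344 -0.637
outer loop
vertex -2.655 4.349 1.521
vertex -3.418 4.278 2.309
vertex -2.765 5.128 2.061
endloop
endfacet
facet normal 0.935 0.281 -0.215
outer loop
vertex -2.655 4.349 1.521
vertex -2.765 5.128 2.061
vertex -1.902 3.522 3.711
endloop
endfacet
facet normal -0.689 0.344 -0.638
outer loop
vertex -2.765 5.128 2.061
vertex -3.418 4.278 2.309
vertex -3.368 5.267 2.788
endloop
endfacet
facet normal 0.607 0.704 0.368
outer loop
vertex -2.765 5.128 2.061
vertex -3.368 5.267 2.788
vertex -1.902 3.522 3.711
endloop
endfacet
facet normal -0.689 0.344 -0.638
outer loop
vertex -3.368 5.267 2.788
vertex -3.418 4.278 2.309
vertex -4.009 4.662 3.154
endloop
endfacet
facet normal 0.035 0.490 0.871
outer loop
vertex -3.368 5.267 2.788
vertex -4.009 4.662 3.154
vertex -1.902 3.522 3.711
endloop
endfacet
facet normal -0.689 0.344 -0.638
outer loop
vertex -4.009 4.662 3.154
vertex -3.418 4.278 2.309
vertex -4.205 3.768 2.884
endloop
endfacet
facet normal -0.350 -0.200 0.915
outer loop
vertex -4.009 4.662 3.154
vertex -4.205 3.768 2.884
vertex -1.902 3.522 3.711
endloop
endfacet
facet normal -0.689 0.344 -0.638
outer loop
vertex -4.205 3.768 2.884
vertex -3.418 4.278 2.309
vertex -3.809 3.258 2.181
endloop
endfacet
facet normal -0.258 -0.845 0.468
outer loop
vertex -4.205 3.768 2.884
vertex -3.809 3.258 2.181
vertex -1.902 3.522 3.711
endloop
endfacet
facet normal -0.690 0.344 -0.637
outer loop
vertex -3.809 3.258 2.181
vertex -3.418 4.278 2.309
vertex -3.119 3.517 1.574
endloop
endfacet
facet normal 0.242 -0.961 -0.135
outer loop
vertex -3.809 3.258 2.181
vertex -3.119 3.517 1.574
vertex -1.902 3.522 3.711
endloop
endfacet
facet normal -0.690 0.344 -0.637
outer loop
vertex -3.119 3.517 1.574
vertex -3.418 4.278 2.309
vertex -2.655 4.349 1.521
endloop
endfacet
facet normal 0.773 -0.459 -0.439
outer loop
vertex -3.119 3.517 1.574
vertex -2.655 4.349 1.521
vertex -1.902 3.522 3.711
endloop
endfacet

endsolid


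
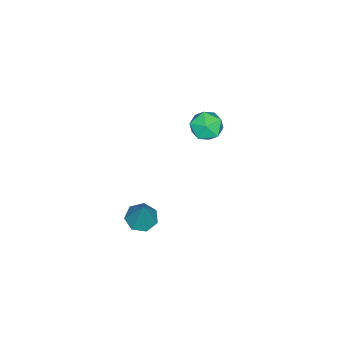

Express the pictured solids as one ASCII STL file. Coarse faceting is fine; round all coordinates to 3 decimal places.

solid 
facet normal -0.342 -0.247 -0.906
outer loop
vertex 2.458 2.151 -2.024
vertex 1.994 1.664 -1.716
vertex 1.878 2.379 -1.867
endloop
endfacet
facet normal 0.360 0.933 -0.026
outer loop
vertex 2.458 2.151 -2.024
vertex 1.878 2.379 -1.867
vertex 2.646 2.136 0.016
endloop
endfacet
facet normal -0.341 -0.247 -0.907
outer loop
vertex 1.878 2.379 -1.867
vertex 1.994 1.664 -1.716
vertex 1.385 2.068 -1.597
endloop
endfacet
facet normal -0.400 0.874 0.276
outer loop
vertex 1.878 2.379 -1.867
vertex 1.385 2.068 -1.597
vertex 2.646 2.136 0.016
endloop
endfacet
facet normal -0.342 -0.248 -0.907
outer loop
vertex 1.385 2.068 -1.597
vertex 1.994 1.664 -1.716
vertex 1.351 1.453 -1.416
endloop
endfacet
facet normal -0.773 0.218 0.595
outer loop
vertex 1.385 2.068 -1.597
vertex 1.351 1.453 -1.416
vertex 2.646 2.136 0.016
endloop
endfacet
facet normal -0.342 -0.247 -0.907
outer loop
vertex 1.351 1.453 -1.416
vertex 1.994 1.664 -1.716
vertex 1.8 0.996 -1.461
endloop
endfacet
facet normal -0.480 -0.540 0.692
outer loop
vertex 1.351 1.453 -1.416
vertex 1.8 0.996 -1.461
vertex 2.646 2.136 0.016
endloop
endfacet
facet normal -0.341 -0.247 -0.907
outer loop
vertex 1.8 0.996 -1.461
vertex 1.994 1.664 -1.716
vertex 2.396 1.043 -1.698
endloop
endfacet
facet normal 0.261 -0.831 0.492
outer loop
vertex 1.8 0.996 -1.461
vertex 2.396 1.043 -1.698
vertex 2.646 2.136 0.016
endloop
endfacet
facet normal -0.341 -0.247 -0.907
outer loop
vertex 2.396 1.043 -1.698
vertex 1.994 1.664 -1.716
vertex 2.688 1.557 -1.948
endloop
endfacet
facet normal 0.889 -0.434 0.147
outer loop
vertex 2.396 1.043 -1.698
vertex 2.688 1.557 -1.948
vertex 2.646 2.136 0.016
endloop
endfacet
facet normal -0.341 -0.248 -0.907
outer loop
vertex 2.688 1.557 -1.948
vertex 1.994 1.664 -1.716
vertex 2.458 2.151 -2.024
endloop
endfacet
facet normal 0.933 0.351 -0.083
outer loop
vertex 2.688 1.557 -1.948
vertex 2.458 2.151 -2.024
vertex 2.646 2.136 0.016
endloop
endfacet
facet normal 0.341 0.799 0.494
outer loop
vertex -3.468 2.63 -0.563
vertex -4.068 2.494 0.071
vertex -3.271 2.118 0.129
endloop
endfacet
facet normal 0.863 0.491 0.117
outer loop
vertex -3.468 2.63 -0.563
vertex -3.271 2.118 0.129
vertex -3.023 1.876 -0.683
endloop
endfacet
facet normal 0.665 0.483 -0.570
outer loop
vertex -3.468 2.63 -0.563
vertex -3.023 1.876 -0.683
vertex -3.667 2.102 -1.243
endloop
endfacet
facet normal 0.021 0.787 -0.617
outer loop
vertex -3.468 2.63 -0.563
vertex -3.667 2.102 -1.243
vertex -4.313 2.485 -0.777
endloop
endfacet
facet normal -0.179 0.983 0.041
outer loop
vertex -3.468 2.63 -0.563
vertex -4.313 2.485 -0.777
vertex -4.068 2.494 0.071
endloop
endfacet
facet normal 0.923 -0.184 0.337
outer loop
vertex -3.023 1.876 -0.683
vertex -3.271 2.118 0.129
vertex -3.347 1.275 -0.123
endloop
endfacet
facet normal 0.080 0.315 0.946
outer loop
vertex -3.271 2.118 0.129
vertex -4.068 2.494 0.071
vertex -3.993 1.658 0.343
endloop
endfacet
facet normal -0.763 0.610 0.214
outer loop
vertex -4.068 2.494 0.071
vertex -4.313 2.485 -0.777
vertex -4.637 1.884 -0.217
endloop
endfacet
facet normal -0.439 0.293 -0.849
outer loop
vertex -4.313 2.485 -0.777
vertex -3.667 2.102 -1.243
vertex -4.389 1.642 -1.029
endloop
endfacet
facet normal 0.603 -0.197 -0.773
outer loop
vertex -3.667 2.102 -1.243
vertex -3.023 1.876 -0.683
vertex -3.592 1.266 -0.971
endloop
endfacet
facet normal -0.021 -0.787 0.617
outer loop
vertex -4.192 1.13 -0.337
vertex -3.347 1.275 -0.123
vertex -3.993 1.658 0.343
endloop
endfacet
facet normal -0.665 -0.483 0.570
outer loop
vertex -4.192 1.13 -0.337
vertex -3.993 1.658 0.343
vertex -4.637 1.884 -0.217
endloop
endfacet
facet normal -0.863 -0.491 -0.117
outer loop
vertex -4.192 1.13 -0.337
vertex -4.637 1.884 -0.217
vertex -4.389 1.642 -1.029
endloop
endfacet
facet normal -0.341 -0.799 -0.494
outer loop
vertex -4.192 1.13 -0.337
vertex -4.389 1.642 -1.029
vertex -3.592 1.266 -0.971
endloop
endfacet
facet normal 0.179 -0.983 -0.041
outer loop
vertex -4.192 1.13 -0.337
vertex -3.592 1.266 -0.971
vertex -3.347 1.275 -0.123
endloop
endfacet
facet normal 0.439 -0.293 0.849
outer loop
vertex -3.993 1.658 0.343
vertex -3.347 1.275 -0.123
vertex -3.271 2.118 0.129
endloop
endfacet
facet normal -0.603 0.197 0.773
outer loop
vertex -4.637 1.884 -0.217
vertex -3.993 1.658 0.343
vertex -4.068 2.494 0.071
endloop
endfacet
facet normal -0.923 0.184 -0.337
outer loop
vertex -4.389 1.642 -1.029
vertex -4.637 1.884 -0.217
vertex -4.313 2.485 -0.777
endloop
endfacet
facet normal -0.080 -0.315 -0.946
outer loop
vertex -3.592 1.266 -0.971
vertex -4.389 1.642 -1.029
vertex -3.667 2.102 -1.243
endloop
endfacet
facet normal 0.763 -0.610 -0.214
outer loop
vertex -3.347 1.275 -0.123
vertex -3.592 1.266 -0.971
vertex -3.023 1.876 -0.683
endloop
endfacet

endsolid


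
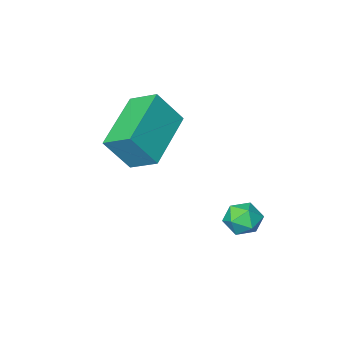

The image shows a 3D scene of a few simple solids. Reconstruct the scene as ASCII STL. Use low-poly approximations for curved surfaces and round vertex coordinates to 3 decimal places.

solid 
facet normal 0.438 0.763 0.476
outer loop
vertex 1.525 2.624 -2.017
vertex 1.451 2.312 -1.449
vertex 1.991 2.222 -1.802
endloop
endfacet
facet normal 0.690 0.698 -0.190
outer loop
vertex 1.525 2.624 -2.017
vertex 1.991 2.222 -1.802
vertex 1.822 2.218 -2.431
endloop
endfacet
facet normal 0.139 0.755 -0.641
outer loop
vertex 1.525 2.624 -2.017
vertex 1.822 2.218 -2.431
vertex 1.177 2.306 -2.467
endloop
endfacet
facet normal -0.454 0.854 -0.253
outer loop
vertex 1.525 2.624 -2.017
vertex 1.177 2.306 -2.467
vertex 0.948 2.364 -1.86
endloop
endfacet
facet normal -0.268 0.859 0.437
outer loop
vertex 1.525 2.624 -2.017
vertex 0.948 2.364 -1.86
vertex 1.451 2.312 -1.449
endloop
endfacet
facet normal 0.965 0.045 -0.259
outer loop
vertex 1.822 2.218 -2.431
vertex 1.991 2.222 -1.802
vertex 1.932 1.656 -2.12
endloop
endfacet
facet normal 0.558 0.148 0.816
outer loop
vertex 1.991 2.222 -1.802
vertex 1.451 2.312 -1.449
vertex 1.703 1.714 -1.513
endloop
endfacet
facet normal -0.584 0.302 0.753
outer loop
vertex 1.451 2.312 -1.449
vertex 0.948 2.364 -1.86
vertex 1.058 1.802 -1.549
endloop
endfacet
facet normal -0.884 0.295 -0.362
outer loop
vertex 0.948 2.364 -1.86
vertex 1.177 2.306 -2.467
vertex 0.889 1.798 -2.178
endloop
endfacet
facet normal 0.074 0.137 -0.988
outer loop
vertex 1.177 2.306 -2.467
vertex 1.822 2.218 -2.431
vertex 1.429 1.708 -2.531
endloop
endfacet
facet normal 0.454 -0.854 0.253
outer loop
vertex 1.355 1.396 -1.963
vertex 1.932 1.656 -2.12
vertex 1.703 1.714 -1.513
endloop
endfacet
facet normal -0.139 -0.755 0.641
outer loop
vertex 1.355 1.396 -1.963
vertex 1.703 1.714 -1.513
vertex 1.058 1.802 -1.549
endloop
endfacet
facet normal -0.690 -0.698 0.190
outer loop
vertex 1.355 1.396 -1.963
vertex 1.058 1.802 -1.549
vertex 0.889 1.798 -2.178
endloop
endfacet
facet normal -0.438 -0.763 -0.476
outer loop
vertex 1.355 1.396 -1.963
vertex 0.889 1.798 -2.178
vertex 1.429 1.708 -2.531
endloop
endfacet
facet normal 0.268 -0.859 -0.437
outer loop
vertex 1.355 1.396 -1.963
vertex 1.429 1.708 -2.531
vertex 1.932 1.656 -2.12
endloop
endfacet
facet normal 0.884 -0.295 0.362
outer loop
vertex 1.703 1.714 -1.513
vertex 1.932 1.656 -2.12
vertex 1.991 2.222 -1.802
endloop
endfacet
facet normal -0.074 -0.137 0.988
outer loop
vertex 1.058 1.802 -1.549
vertex 1.703 1.714 -1.513
vertex 1.451 2.312 -1.449
endloop
endfacet
facet normal -0.965 -0.045 0.259
outer loop
vertex 0.889 1.798 -2.178
vertex 1.058 1.802 -1.549
vertex 0.948 2.364 -1.86
endloop
endfacet
facet normal -0.558 -0.148 -0.816
outer loop
vertex 1.429 1.708 -2.531
vertex 0.889 1.798 -2.178
vertex 1.177 2.306 -2.467
endloop
endfacet
facet normal 0.584 -0.302 -0.753
outer loop
vertex 1.932 1.656 -2.12
vertex 1.429 1.708 -2.531
vertex 1.822 2.218 -2.431
endloop
endfacet
facet normal -0.747 -0.571 0.341
outer loop
vertex 3.179 -1.506 1.835
vertex 2.758 -0.658 2.333
vertex 2.45 -1.216 0.724
endloop
endfacet
facet normal 0.394 -0.793 -0.465
outer loop
vertex 4.062 0.018 -0.013
vertex 3.179 -1.506 1.835
vertex 2.45 -1.216 0.724
endloop
endfacet
facet normal -0.746 -0.572 0.341
outer loop
vertex 2.45 -1.216 0.724
vertex 2.758 -0.658 2.333
vertex 2.028 -0.368 1.222
endloop
endfacet
facet normal -0.536 0.213 -0.817
outer loop
vertex 2.028 -0.368 1.222
vertex 4.062 0.018 -0.013
vertex 2.45 -1.216 0.724
endloop
endfacet
facet normal 0.536 -0.213 0.817
outer loop
vertex 3.179 -1.506 1.835
vertex 4.37 0.576 1.596
vertex 2.758 -0.658 2.333
endloop
endfacet
facet normal 0.394 -0.793 -0.466
outer loop
vertex 4.792 -0.272 1.098
vertex 3.179 -1.506 1.835
vertex 4.062 0.018 -0.013
endloop
endfacet
facet normal 0.536 -0.213 0.817
outer loop
vertex 4.792 -0.272 1.098
vertex 4.37 0.576 1.596
vertex 3.179 -1.506 1.835
endloop
endfacet
facet normal -0.394 0.793 0.466
outer loop
vertex 2.758 -0.658 2.333
vertex 4.37 0.576 1.596
vertex 2.028 -0.368 1.222
endloop
endfacet
facet normal -0.536 0.213 -0.817
outer loop
vertex 3.641 0.866 0.485
vertex 4.062 0.018 -0.013
vertex 2.028 -0.368 1.222
endloop
endfacet
facet normal -0.394 0.793 0.465
outer loop
vertex 2.028 -0.368 1.222
vertex 4.37 0.576 1.596
vertex 3.641 0.866 0.485
endloop
endfacet
facet normal 0.746 0.571 -0.341
outer loop
vertex 3.641 0.866 0.485
vertex 4.792 -0.272 1.098
vertex 4.062 0.018 -0.013
endloop
endfacet
facet normal 0.747 0.572 -0.341
outer loop
vertex 4.37 0.576 1.596
vertex 4.792 -0.272 1.098
vertex 3.641 0.866 0.485
endloop
endfacet

endsolid


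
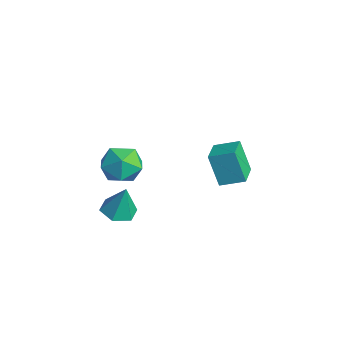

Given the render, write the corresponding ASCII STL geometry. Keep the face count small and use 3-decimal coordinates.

solid 
facet normal -0.786 0.579 -0.217
outer loop
vertex -0.391 3.568 0.625
vertex 0.289 4.658 1.071
vertex 0.297 3.851 -1.112
endloop
endfacet
facet normal -0.500 -0.802 -0.328
outer loop
vertex 1.531 2.942 -0.771
vertex -0.391 3.568 0.625
vertex 0.297 3.851 -1.112
endloop
endfacet
facet normal -0.786 0.579 -0.217
outer loop
vertex 0.297 3.851 -1.112
vertex 0.289 4.658 1.071
vertex 0.977 4.941 -0.666
endloop
endfacet
facet normal 0.364 0.149 -0.919
outer loop
vertex 0.977 4.941 -0.666
vertex 1.531 2.942 -0.771
vertex 0.297 3.851 -1.112
endloop
endfacet
facet normal -0.364 -0.149 0.919
outer loop
vertex -0.391 3.568 0.625
vertex 1.523 3.749 1.412
vertex 0.289 4.658 1.071
endloop
endfacet
facet normal -0.500 -0.802 -0.328
outer loop
vertex 0.843 2.659 0.966
vertex -0.391 3.568 0.625
vertex 1.531 2.942 -0.771
endloop
endfacet
facet normal -0.364 -0.149 0.919
outer loop
vertex 0.843 2.659 0.966
vertex 1.523 3.749 1.412
vertex -0.391 3.568 0.625
endloop
endfacet
facet normal 0.500 0.802 0.328
outer loop
vertex 0.289 4.658 1.071
vertex 1.523 3.749 1.412
vertex 0.977 4.941 -0.666
endloop
endfacet
facet normal 0.364 0.149 -0.919
outer loop
vertex 2.211 4.032 -0.325
vertex 1.531 2.942 -0.771
vertex 0.977 4.941 -0.666
endloop
endfacet
facet normal 0.500 0.802 0.328
outer loop
vertex 0.977 4.941 -0.666
vertex 1.523 3.749 1.412
vertex 2.211 4.032 -0.325
endloop
endfacet
facet normal 0.786 -0.579 0.217
outer loop
vertex 2.211 4.032 -0.325
vertex 0.843 2.659 0.966
vertex 1.531 2.942 -0.771
endloop
endfacet
facet normal 0.786 -0.579 0.217
outer loop
vertex 1.523 3.749 1.412
vertex 0.843 2.659 0.966
vertex 2.211 4.032 -0.325
endloop
endfacet
facet normal -0.566 0.302 0.767
outer loop
vertex 0.033 -1.461 2.4
vertex 0.52 -2.298 3.089
vertex 1.013 -1.218 3.028
endloop
endfacet
facet normal -0.420 0.846 0.329
outer loop
vertex 0.033 -1.461 2.4
vertex 1.013 -1.218 3.028
vertex 0.913 -0.832 1.908
endloop
endfacet
facet normal -0.663 0.677 -0.320
outer loop
vertex 0.033 -1.461 2.4
vertex 0.913 -0.832 1.908
vertex 0.359 -1.673 1.278
endloop
endfacet
facet normal -0.958 0.029 -0.284
outer loop
vertex 0.033 -1.461 2.4
vertex 0.359 -1.673 1.278
vertex 0.116 -2.579 2.007
endloop
endfacet
facet normal -0.899 -0.203 0.388
outer loop
vertex 0.033 -1.461 2.4
vertex 0.116 -2.579 2.007
vertex 0.52 -2.298 3.089
endloop
endfacet
facet normal 0.290 0.913 0.289
outer loop
vertex 0.913 -0.832 1.908
vertex 1.013 -1.218 3.028
vertex 1.944 -1.281 2.293
endloop
endfacet
facet normal 0.054 0.032 0.998
outer loop
vertex 1.013 -1.218 3.028
vertex 0.52 -2.298 3.089
vertex 1.701 -2.187 3.022
endloop
endfacet
facet normal -0.486 -0.785 0.385
outer loop
vertex 0.52 -2.298 3.089
vertex 0.116 -2.579 2.007
vertex 1.147 -3.028 2.392
endloop
endfacet
facet normal -0.582 -0.409 -0.703
outer loop
vertex 0.116 -2.579 2.007
vertex 0.359 -1.673 1.278
vertex 1.047 -2.642 1.272
endloop
endfacet
facet normal -0.103 0.639 -0.762
outer loop
vertex 0.359 -1.673 1.278
vertex 0.913 -0.832 1.908
vertex 1.54 -1.562 1.211
endloop
endfacet
facet normal 0.958 -0.029 0.284
outer loop
vertex 2.027 -2.399 1.9
vertex 1.944 -1.281 2.293
vertex 1.701 -2.187 3.022
endloop
endfacet
facet normal 0.663 -0.677 0.320
outer loop
vertex 2.027 -2.399 1.9
vertex 1.701 -2.187 3.022
vertex 1.147 -3.028 2.392
endloop
endfacet
facet normal 0.420 -0.846 -0.329
outer loop
vertex 2.027 -2.399 1.9
vertex 1.147 -3.028 2.392
vertex 1.047 -2.642 1.272
endloop
endfacet
facet normal 0.566 -0.302 -0.767
outer loop
vertex 2.027 -2.399 1.9
vertex 1.047 -2.642 1.272
vertex 1.54 -1.562 1.211
endloop
endfacet
facet normal 0.899 0.203 -0.388
outer loop
vertex 2.027 -2.399 1.9
vertex 1.54 -1.562 1.211
vertex 1.944 -1.281 2.293
endloop
endfacet
facet normal 0.582 0.409 0.703
outer loop
vertex 1.701 -2.187 3.022
vertex 1.944 -1.281 2.293
vertex 1.013 -1.218 3.028
endloop
endfacet
facet normal 0.103 -0.639 0.762
outer loop
vertex 1.147 -3.028 2.392
vertex 1.701 -2.187 3.022
vertex 0.52 -2.298 3.089
endloop
endfacet
facet normal -0.290 -0.913 -0.289
outer loop
vertex 1.047 -2.642 1.272
vertex 1.147 -3.028 2.392
vertex 0.116 -2.579 2.007
endloop
endfacet
facet normal -0.054 -0.032 -0.998
outer loop
vertex 1.54 -1.562 1.211
vertex 1.047 -2.642 1.272
vertex 0.359 -1.673 1.278
endloop
endfacet
facet normal 0.486 0.785 -0.385
outer loop
vertex 1.944 -1.281 2.293
vertex 1.54 -1.562 1.211
vertex 0.913 -0.832 1.908
endloop
endfacet
facet normal -0.171 -0.171 -0.970
outer loop
vertex 1.932 -1.871 -1.339
vertex 1.06 -2.159 -1.134
vertex 1.224 -1.253 -1.323
endloop
endfacet
facet normal 0.648 0.737 0.192
outer loop
vertex 1.932 -1.871 -1.339
vertex 1.224 -1.253 -1.323
vertex 1.36 -1.861 0.554
endloop
endfacet
facet normal -0.172 -0.171 -0.970
outer loop
vertex 1.224 -1.253 -1.323
vertex 1.06 -2.159 -1.134
vertex 0.353 -1.541 -1.118
endloop
endfacet
facet normal -0.230 0.921 0.315
outer loop
vertex 1.224 -1.253 -1.323
vertex 0.353 -1.541 -1.118
vertex 1.36 -1.861 0.554
endloop
endfacet
facet normal -0.172 -0.171 -0.970
outer loop
vertex 0.353 -1.541 -1.118
vertex 1.06 -2.159 -1.134
vertex 0.189 -2.447 -0.929
endloop
endfacet
facet normal -0.805 0.257 0.534
outer loop
vertex 0.353 -1.541 -1.118
vertex 0.189 -2.447 -0.929
vertex 1.36 -1.861 0.554
endloop
endfacet
facet normal -0.172 -0.171 -0.970
outer loop
vertex 0.189 -2.447 -0.929
vertex 1.06 -2.159 -1.134
vertex 0.897 -3.065 -0.945
endloop
endfacet
facet normal -0.502 -0.592 0.630
outer loop
vertex 0.189 -2.447 -0.929
vertex 0.897 -3.065 -0.945
vertex 1.36 -1.861 0.554
endloop
endfacet
facet normal -0.172 -0.171 -0.970
outer loop
vertex 0.897 -3.065 -0.945
vertex 1.06 -2.159 -1.134
vertex 1.768 -2.778 -1.15
endloop
endfacet
facet normal 0.375 -0.776 0.507
outer loop
vertex 0.897 -3.065 -0.945
vertex 1.768 -2.778 -1.15
vertex 1.36 -1.861 0.554
endloop
endfacet
facet normal -0.172 -0.171 -0.970
outer loop
vertex 1.768 -2.778 -1.15
vertex 1.06 -2.159 -1.134
vertex 1.932 -1.871 -1.339
endloop
endfacet
facet normal 0.951 -0.112 0.288
outer loop
vertex 1.768 -2.778 -1.15
vertex 1.932 -1.871 -1.339
vertex 1.36 -1.861 0.554
endloop
endfacet

endsolid


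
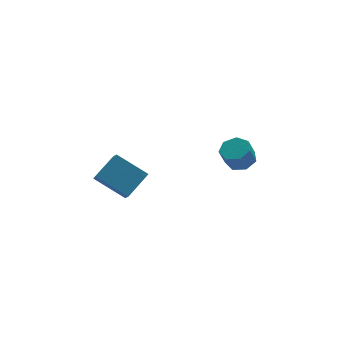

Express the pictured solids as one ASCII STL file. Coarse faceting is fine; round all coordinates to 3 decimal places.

solid 
facet normal 0.379 0.225 -0.898
outer loop
vertex 4.6 -3.606 -1.401
vertex 3.956 -2.973 -1.514
vertex 4.782 -2.882 -1.143
endloop
endfacet
facet normal 0.897 -0.330 0.294
outer loop
vertex 4.6 -3.606 -1.401
vertex 4.782 -2.882 -1.143
vertex 4.109 -3.899 -0.234
endloop
endfacet
facet normal 0.897 -0.329 0.295
outer loop
vertex 4.109 -3.899 -0.234
vertex 4.782 -2.882 -1.143
vertex 4.29 -3.175 0.024
endloop
endfacet
facet normal -0.377 -0.226 0.898
outer loop
vertex 4.109 -3.899 -0.234
vertex 4.29 -3.175 0.024
vertex 3.464 -3.267 -0.346
endloop
endfacet
facet normal 0.378 0.226 -0.898
outer loop
vertex 4.782 -2.882 -1.143
vertex 3.956 -2.973 -1.514
vertex 4.341 -2.227 -1.164
endloop
endfacet
facet normal 0.738 0.511 0.440
outer loop
vertex 4.782 -2.882 -1.143
vertex 4.341 -2.227 -1.164
vertex 4.29 -3.175 0.024
endloop
endfacet
facet normal 0.740 0.510 0.439
outer loop
vertex 4.29 -3.175 0.024
vertex 4.341 -2.227 -1.164
vertex 3.85 -2.52 0.004
endloop
endfacet
facet normal -0.377 -0.226 0.898
outer loop
vertex 4.29 -3.175 0.024
vertex 3.85 -2.52 0.004
vertex 3.464 -3.267 -0.346
endloop
endfacet
facet normal 0.378 0.226 -0.898
outer loop
vertex 4.341 -2.227 -1.164
vertex 3.956 -2.973 -1.514
vertex 3.611 -2.134 -1.448
endloop
endfacet
facet normal 0.025 0.967 0.253
outer loop
vertex 4.341 -2.227 -1.164
vertex 3.611 -2.134 -1.448
vertex 3.85 -2.52 0.004
endloop
endfacet
facet normal 0.024 0.967 0.253
outer loop
vertex 3.85 -2.52 0.004
vertex 3.611 -2.134 -1.448
vertex 3.119 -2.427 -0.281
endloop
endfacet
facet normal -0.379 -0.225 0.898
outer loop
vertex 3.85 -2.52 0.004
vertex 3.119 -2.427 -0.281
vertex 3.464 -3.267 -0.346
endloop
endfacet
facet normal 0.378 0.226 -0.898
outer loop
vertex 3.611 -2.134 -1.448
vertex 3.956 -2.973 -1.514
vertex 3.14 -2.673 -1.782
endloop
endfacet
facet normal -0.708 0.695 -0.124
outer loop
vertex 3.611 -2.134 -1.448
vertex 3.14 -2.673 -1.782
vertex 3.119 -2.427 -0.281
endloop
endfacet
facet normal -0.708 0.695 -0.124
outer loop
vertex 3.119 -2.427 -0.281
vertex 3.14 -2.673 -1.782
vertex 2.648 -2.966 -0.615
endloop
endfacet
facet normal -0.379 -0.225 0.898
outer loop
vertex 3.119 -2.427 -0.281
vertex 2.648 -2.966 -0.615
vertex 3.464 -3.267 -0.346
endloop
endfacet
facet normal 0.378 0.226 -0.898
outer loop
vertex 3.14 -2.673 -1.782
vertex 3.956 -2.973 -1.514
vertex 3.284 -3.438 -1.914
endloop
endfacet
facet normal -0.908 -0.100 -0.408
outer loop
vertex 3.14 -2.673 -1.782
vertex 3.284 -3.438 -1.914
vertex 2.648 -2.966 -0.615
endloop
endfacet
facet normal -0.908 -0.101 -0.408
outer loop
vertex 2.648 -2.966 -0.615
vertex 3.284 -3.438 -1.914
vertex 2.792 -3.732 -0.746
endloop
endfacet
facet normal -0.379 -0.225 0.898
outer loop
vertex 2.648 -2.966 -0.615
vertex 2.792 -3.732 -0.746
vertex 3.464 -3.267 -0.346
endloop
endfacet
facet normal 0.379 0.225 -0.898
outer loop
vertex 3.284 -3.438 -1.914
vertex 3.956 -2.973 -1.514
vertex 3.934 -3.853 -1.744
endloop
endfacet
facet normal -0.423 -0.820 -0.385
outer loop
vertex 3.284 -3.438 -1.914
vertex 3.934 -3.853 -1.744
vertex 2.792 -3.732 -0.746
endloop
endfacet
facet normal -0.423 -0.820 -0.385
outer loop
vertex 2.792 -3.732 -0.746
vertex 3.934 -3.853 -1.744
vertex 3.442 -4.147 -0.577
endloop
endfacet
facet normal -0.378 -0.226 0.898
outer loop
vertex 2.792 -3.732 -0.746
vertex 3.442 -4.147 -0.577
vertex 3.464 -3.267 -0.346
endloop
endfacet
facet normal 0.379 0.225 -0.898
outer loop
vertex 3.934 -3.853 -1.744
vertex 3.956 -2.973 -1.514
vertex 4.6 -3.606 -1.401
endloop
endfacet
facet normal 0.379 -0.922 -0.072
outer loop
vertex 3.934 -3.853 -1.744
vertex 4.6 -3.606 -1.401
vertex 3.442 -4.147 -0.577
endloop
endfacet
facet normal 0.380 -0.922 -0.072
outer loop
vertex 3.442 -4.147 -0.577
vertex 4.6 -3.606 -1.401
vertex 4.109 -3.899 -0.234
endloop
endfacet
facet normal -0.378 -0.226 0.898
outer loop
vertex 3.442 -4.147 -0.577
vertex 4.109 -3.899 -0.234
vertex 3.464 -3.267 -0.346
endloop
endfacet
facet normal -0.747 -0.432 -0.505
outer loop
vertex -4.285 -3.005 -1.01
vertex -4.266 -2.358 -1.591
vertex -2.856 -4.101 -2.185
endloop
endfacet
facet normal -0.022 -0.744 0.668
outer loop
vertex -1.474 -3.302 -1.249
vertex -4.285 -3.005 -1.01
vertex -2.856 -4.101 -2.185
endloop
endfacet
facet normal -0.747 -0.432 -0.506
outer loop
vertex -2.856 -4.101 -2.185
vertex -4.266 -2.358 -1.591
vertex -2.837 -3.454 -2.765
endloop
endfacet
facet normal 0.665 -0.509 -0.547
outer loop
vertex -2.837 -3.454 -2.765
vertex -1.474 -3.302 -1.249
vertex -2.856 -4.101 -2.185
endloop
endfacet
facet normal -0.665 0.510 0.546
outer loop
vertex -4.285 -3.005 -1.01
vertex -2.884 -1.559 -0.655
vertex -4.266 -2.358 -1.591
endloop
endfacet
facet normal -0.022 -0.744 0.668
outer loop
vertex -2.903 -2.206 -0.075
vertex -4.285 -3.005 -1.01
vertex -1.474 -3.302 -1.249
endloop
endfacet
facet normal -0.664 0.510 0.547
outer loop
vertex -2.903 -2.206 -0.075
vertex -2.884 -1.559 -0.655
vertex -4.285 -3.005 -1.01
endloop
endfacet
facet normal 0.022 0.744 -0.668
outer loop
vertex -4.266 -2.358 -1.591
vertex -2.884 -1.559 -0.655
vertex -2.837 -3.454 -2.765
endloop
endfacet
facet normal 0.664 -0.510 -0.546
outer loop
vertex -1.455 -2.655 -1.83
vertex -1.474 -3.302 -1.249
vertex -2.837 -3.454 -2.765
endloop
endfacet
facet normal 0.022 0.744 -0.668
outer loop
vertex -2.837 -3.454 -2.765
vertex -2.884 -1.559 -0.655
vertex -1.455 -2.655 -1.83
endloop
endfacet
facet normal 0.747 0.432 0.506
outer loop
vertex -1.455 -2.655 -1.83
vertex -2.903 -2.206 -0.075
vertex -1.474 -3.302 -1.249
endloop
endfacet
facet normal 0.747 0.432 0.506
outer loop
vertex -2.884 -1.559 -0.655
vertex -2.903 -2.206 -0.075
vertex -1.455 -2.655 -1.83
endloop
endfacet

endsolid


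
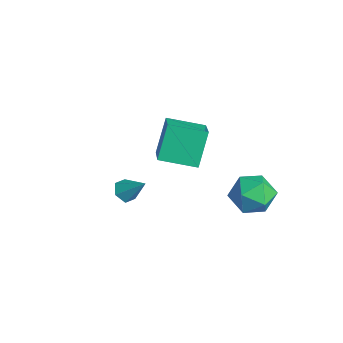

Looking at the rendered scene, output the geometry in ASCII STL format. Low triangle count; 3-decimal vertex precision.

solid 
facet normal -0.368 0.407 0.836
outer loop
vertex -2.927 -0.704 1.965
vertex -2.083 0.912 1.55
vertex -4.561 -0.11 0.957
endloop
endfacet
facet normal -0.451 -0.864 0.222
outer loop
vertex -3.837 -0.912 -0.69
vertex -2.927 -0.704 1.965
vertex -4.561 -0.11 0.957
endloop
endfacet
facet normal -0.368 0.407 0.836
outer loop
vertex -4.561 -0.11 0.957
vertex -2.083 0.912 1.55
vertex -3.717 1.506 0.542
endloop
endfacet
facet normal -0.813 0.296 -0.501
outer loop
vertex -3.717 1.506 0.542
vertex -3.837 -0.912 -0.69
vertex -4.561 -0.11 0.957
endloop
endfacet
facet normal 0.813 -0.296 0.501
outer loop
vertex -2.927 -0.704 1.965
vertex -1.359 0.11 -0.097
vertex -2.083 0.912 1.55
endloop
endfacet
facet normal -0.451 -0.864 0.222
outer loop
vertex -2.203 -1.506 0.318
vertex -2.927 -0.704 1.965
vertex -3.837 -0.912 -0.69
endloop
endfacet
facet normal 0.813 -0.296 0.501
outer loop
vertex -2.203 -1.506 0.318
vertex -1.359 0.11 -0.097
vertex -2.927 -0.704 1.965
endloop
endfacet
facet normal 0.451 0.864 -0.222
outer loop
vertex -2.083 0.912 1.55
vertex -1.359 0.11 -0.097
vertex -3.717 1.506 0.542
endloop
endfacet
facet normal -0.813 0.296 -0.501
outer loop
vertex -2.993 0.704 -1.105
vertex -3.837 -0.912 -0.69
vertex -3.717 1.506 0.542
endloop
endfacet
facet normal 0.451 0.864 -0.222
outer loop
vertex -3.717 1.506 0.542
vertex -1.359 0.11 -0.097
vertex -2.993 0.704 -1.105
endloop
endfacet
facet normal 0.368 -0.407 -0.836
outer loop
vertex -2.993 0.704 -1.105
vertex -2.203 -1.506 0.318
vertex -3.837 -0.912 -0.69
endloop
endfacet
facet normal 0.368 -0.407 -0.836
outer loop
vertex -1.359 0.11 -0.097
vertex -2.203 -1.506 0.318
vertex -2.993 0.704 -1.105
endloop
endfacet
facet normal -0.836 0.541 -0.092
outer loop
vertex 0.579 2.396 -1.116
vertex -0.028 1.54 -0.628
vertex 0.436 2.37 0.031
endloop
endfacet
facet normal -0.267 0.964 -0.012
outer loop
vertex 0.579 2.396 -1.116
vertex 0.436 2.37 0.031
vertex 1.464 2.65 -0.417
endloop
endfacet
facet normal 0.191 0.820 -0.540
outer loop
vertex 0.579 2.396 -1.116
vertex 1.464 2.65 -0.417
vertex 1.637 1.994 -1.353
endloop
endfacet
facet normal -0.095 0.307 -0.947
outer loop
vertex 0.579 2.396 -1.116
vertex 1.637 1.994 -1.353
vertex 0.715 1.308 -1.483
endloop
endfacet
facet normal -0.729 0.135 -0.671
outer loop
vertex 0.579 2.396 -1.116
vertex 0.715 1.308 -1.483
vertex -0.028 1.54 -0.628
endloop
endfacet
facet normal 0.048 0.794 0.606
outer loop
vertex 1.464 2.65 -0.417
vertex 0.436 2.37 0.031
vertex 1.405 1.952 0.503
endloop
endfacet
facet normal -0.873 0.110 0.476
outer loop
vertex 0.436 2.37 0.031
vertex -0.028 1.54 -0.628
vertex 0.483 1.266 0.373
endloop
endfacet
facet normal -0.700 -0.547 -0.460
outer loop
vertex -0.028 1.54 -0.628
vertex 0.715 1.308 -1.483
vertex 0.656 0.61 -0.563
endloop
endfacet
facet normal 0.326 -0.267 -0.907
outer loop
vertex 0.715 1.308 -1.483
vertex 1.637 1.994 -1.353
vertex 1.684 0.89 -1.011
endloop
endfacet
facet normal 0.789 0.563 -0.249
outer loop
vertex 1.637 1.994 -1.353
vertex 1.464 2.65 -0.417
vertex 2.148 1.72 -0.352
endloop
endfacet
facet normal 0.095 -0.307 0.947
outer loop
vertex 1.541 0.864 0.136
vertex 1.405 1.952 0.503
vertex 0.483 1.266 0.373
endloop
endfacet
facet normal -0.191 -0.820 0.540
outer loop
vertex 1.541 0.864 0.136
vertex 0.483 1.266 0.373
vertex 0.656 0.61 -0.563
endloop
endfacet
facet normal 0.267 -0.964 0.012
outer loop
vertex 1.541 0.864 0.136
vertex 0.656 0.61 -0.563
vertex 1.684 0.89 -1.011
endloop
endfacet
facet normal 0.836 -0.541 0.092
outer loop
vertex 1.541 0.864 0.136
vertex 1.684 0.89 -1.011
vertex 2.148 1.72 -0.352
endloop
endfacet
facet normal 0.729 -0.135 0.671
outer loop
vertex 1.541 0.864 0.136
vertex 2.148 1.72 -0.352
vertex 1.405 1.952 0.503
endloop
endfacet
facet normal -0.326 0.267 0.907
outer loop
vertex 0.483 1.266 0.373
vertex 1.405 1.952 0.503
vertex 0.436 2.37 0.031
endloop
endfacet
facet normal -0.789 -0.563 0.249
outer loop
vertex 0.656 0.61 -0.563
vertex 0.483 1.266 0.373
vertex -0.028 1.54 -0.628
endloop
endfacet
facet normal -0.048 -0.794 -0.606
outer loop
vertex 1.684 0.89 -1.011
vertex 0.656 0.61 -0.563
vertex 0.715 1.308 -1.483
endloop
endfacet
facet normal 0.873 -0.110 -0.476
outer loop
vertex 2.148 1.72 -0.352
vertex 1.684 0.89 -1.011
vertex 1.637 1.994 -1.353
endloop
endfacet
facet normal 0.700 0.547 0.460
outer loop
vertex 1.405 1.952 0.503
vertex 2.148 1.72 -0.352
vertex 1.464 2.65 -0.417
endloop
endfacet
facet normal -0.565 -0.458 -0.687
outer loop
vertex 1.187 -4.363 1.21
vertex 0.675 -4.171 1.503
vertex 0.929 -3.82 1.06
endloop
endfacet
facet normal 0.870 0.307 -0.386
outer loop
vertex 1.187 -4.363 1.21
vertex 0.929 -3.82 1.06
vertex 1.445 -3.549 2.437
endloop
endfacet
facet normal -0.565 -0.458 -0.687
outer loop
vertex 0.929 -3.82 1.06
vertex 0.675 -4.171 1.503
vertex 0.417 -3.628 1.353
endloop
endfacet
facet normal 0.204 0.943 -0.262
outer loop
vertex 0.929 -3.82 1.06
vertex 0.417 -3.628 1.353
vertex 1.445 -3.549 2.437
endloop
endfacet
facet normal -0.566 -0.458 -0.685
outer loop
vertex 0.417 -3.628 1.353
vertex 0.675 -4.171 1.503
vertex 0.164 -3.979 1.797
endloop
endfacet
facet normal -0.458 0.806 0.376
outer loop
vertex 0.417 -3.628 1.353
vertex 0.164 -3.979 1.797
vertex 1.445 -3.549 2.437
endloop
endfacet
facet normal -0.566 -0.458 -0.685
outer loop
vertex 0.164 -3.979 1.797
vertex 0.675 -4.171 1.503
vertex 0.422 -4.523 1.947
endloop
endfacet
facet normal -0.455 0.030 0.890
outer loop
vertex 0.164 -3.979 1.797
vertex 0.422 -4.523 1.947
vertex 1.445 -3.549 2.437
endloop
endfacet
facet normal -0.566 -0.458 -0.685
outer loop
vertex 0.422 -4.523 1.947
vertex 0.675 -4.171 1.503
vertex 0.933 -4.715 1.653
endloop
endfacet
facet normal 0.212 -0.608 0.765
outer loop
vertex 0.422 -4.523 1.947
vertex 0.933 -4.715 1.653
vertex 1.445 -3.549 2.437
endloop
endfacet
facet normal -0.565 -0.457 -0.687
outer loop
vertex 0.933 -4.715 1.653
vertex 0.675 -4.171 1.503
vertex 1.187 -4.363 1.21
endloop
endfacet
facet normal 0.874 -0.470 0.128
outer loop
vertex 0.933 -4.715 1.653
vertex 1.187 -4.363 1.21
vertex 1.445 -3.549 2.437
endloop
endfacet

endsolid


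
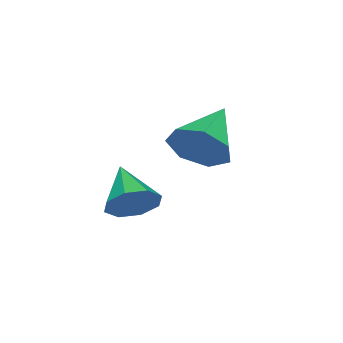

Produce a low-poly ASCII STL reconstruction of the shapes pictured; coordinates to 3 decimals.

solid 
facet normal 0.638 0.563 -0.526
outer loop
vertex 0.307 0.012 -3.231
vertex -0.213 -0.003 -3.878
vertex -0.108 0.493 -3.22
endloop
endfacet
facet normal 0.090 0.055 0.994
outer loop
vertex 0.307 0.012 -3.231
vertex -0.108 0.493 -3.22
vertex -1.227 -0.897 -3.042
endloop
endfacet
facet normal 0.638 0.563 -0.526
outer loop
vertex -0.108 0.493 -3.22
vertex -0.213 -0.003 -3.878
vertex -0.585 0.683 -3.595
endloop
endfacet
facet normal -0.434 0.450 0.780
outer loop
vertex -0.108 0.493 -3.22
vertex -0.585 0.683 -3.595
vertex -1.227 -0.897 -3.042
endloop
endfacet
facet normal 0.638 0.563 -0.525
outer loop
vertex -0.585 0.683 -3.595
vertex -0.213 -0.003 -3.878
vertex -0.843 0.472 -4.135
endloop
endfacet
facet normal -0.866 0.437 0.243
outer loop
vertex -0.585 0.683 -3.595
vertex -0.843 0.472 -4.135
vertex -1.227 -0.897 -3.042
endloop
endfacet
facet normal 0.638 0.563 -0.525
outer loop
vertex -0.843 0.472 -4.135
vertex -0.213 -0.003 -3.878
vertex -0.732 -0.018 -4.525
endloop
endfacet
facet normal -0.953 0.025 -0.303
outer loop
vertex -0.843 0.472 -4.135
vertex -0.732 -0.018 -4.525
vertex -1.227 -0.897 -3.042
endloop
endfacet
facet normal 0.639 0.562 -0.525
outer loop
vertex -0.732 -0.018 -4.525
vertex -0.213 -0.003 -3.878
vertex -0.317 -0.499 -4.535
endloop
endfacet
facet normal -0.644 -0.544 -0.538
outer loop
vertex -0.732 -0.018 -4.525
vertex -0.317 -0.499 -4.535
vertex -1.227 -0.897 -3.042
endloop
endfacet
facet normal 0.638 0.563 -0.526
outer loop
vertex -0.317 -0.499 -4.535
vertex -0.213 -0.003 -3.878
vertex 0.159 -0.689 -4.161
endloop
endfacet
facet normal -0.120 -0.939 -0.324
outer loop
vertex -0.317 -0.499 -4.535
vertex 0.159 -0.689 -4.161
vertex -1.227 -0.897 -3.042
endloop
endfacet
facet normal 0.638 0.563 -0.526
outer loop
vertex 0.159 -0.689 -4.161
vertex -0.213 -0.003 -3.878
vertex 0.418 -0.477 -3.62
endloop
endfacet
facet normal 0.311 -0.926 0.214
outer loop
vertex 0.159 -0.689 -4.161
vertex 0.418 -0.477 -3.62
vertex -1.227 -0.897 -3.042
endloop
endfacet
facet normal 0.638 0.563 -0.526
outer loop
vertex 0.418 -0.477 -3.62
vertex -0.213 -0.003 -3.878
vertex 0.307 0.012 -3.231
endloop
endfacet
facet normal 0.398 -0.514 0.760
outer loop
vertex 0.418 -0.477 -3.62
vertex 0.307 0.012 -3.231
vertex -1.227 -0.897 -3.042
endloop
endfacet
facet normal 0.896 -0.003 -0.444
outer loop
vertex -2.029 1.272 -1.625
vertex -2.452 0.927 -2.475
vertex -2.306 1.884 -2.188
endloop
endfacet
facet normal -0.094 0.651 0.754
outer loop
vertex -2.029 1.272 -1.625
vertex -2.306 1.884 -2.188
vertex -4.208 0.933 -1.605
endloop
endfacet
facet normal 0.896 -0.003 -0.445
outer loop
vertex -2.306 1.884 -2.188
vertex -2.452 0.927 -2.475
vertex -2.693 1.775 -2.967
endloop
endfacet
facet normal -0.425 0.901 0.085
outer loop
vertex -2.306 1.884 -2.188
vertex -2.693 1.775 -2.967
vertex -4.208 0.933 -1.605
endloop
endfacet
facet normal 0.896 -0.003 -0.444
outer loop
vertex -2.693 1.775 -2.967
vertex -2.452 0.927 -2.475
vertex -2.898 1.027 -3.376
endloop
endfacet
facet normal -0.720 0.474 -0.507
outer loop
vertex -2.693 1.775 -2.967
vertex -2.898 1.027 -3.376
vertex -4.208 0.933 -1.605
endloop
endfacet
facet normal 0.896 -0.003 -0.444
outer loop
vertex -2.898 1.027 -3.376
vertex -2.452 0.927 -2.475
vertex -2.767 0.204 -3.106
endloop
endfacet
facet normal -0.757 -0.309 -0.576
outer loop
vertex -2.898 1.027 -3.376
vertex -2.767 0.204 -3.106
vertex -4.208 0.933 -1.605
endloop
endfacet
facet normal 0.896 -0.003 -0.444
outer loop
vertex -2.767 0.204 -3.106
vertex -2.452 0.927 -2.475
vertex -2.399 -0.076 -2.361
endloop
endfacet
facet normal -0.508 -0.858 -0.071
outer loop
vertex -2.767 0.204 -3.106
vertex -2.399 -0.076 -2.361
vertex -4.208 0.933 -1.605
endloop
endfacet
facet normal 0.896 -0.003 -0.444
outer loop
vertex -2.399 -0.076 -2.361
vertex -2.452 0.927 -2.475
vertex -2.071 0.4 -1.702
endloop
endfacet
facet normal -0.161 -0.760 0.629
outer loop
vertex -2.399 -0.076 -2.361
vertex -2.071 0.4 -1.702
vertex -4.208 0.933 -1.605
endloop
endfacet
facet normal 0.896 -0.004 -0.444
outer loop
vertex -2.071 0.4 -1.702
vertex -2.452 0.927 -2.475
vertex -2.029 1.272 -1.625
endloop
endfacet
facet normal 0.023 -0.089 0.996
outer loop
vertex -2.071 0.4 -1.702
vertex -2.029 1.272 -1.625
vertex -4.208 0.933 -1.605
endloop
endfacet

endsolid
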